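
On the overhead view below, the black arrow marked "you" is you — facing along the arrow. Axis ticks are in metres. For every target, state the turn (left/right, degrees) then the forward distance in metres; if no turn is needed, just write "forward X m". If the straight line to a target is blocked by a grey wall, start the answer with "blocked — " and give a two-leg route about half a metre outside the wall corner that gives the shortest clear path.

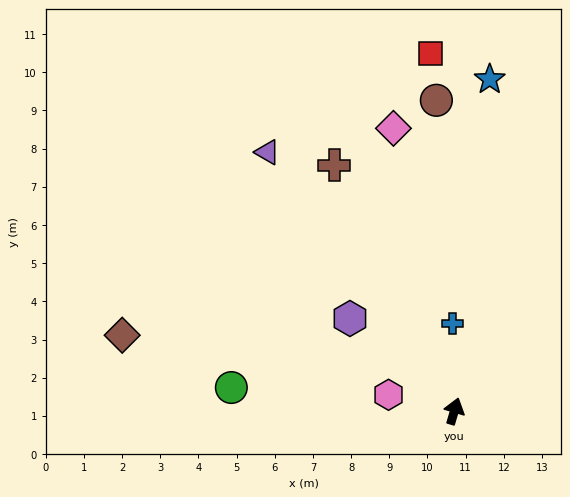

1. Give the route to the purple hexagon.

turn left 65°, forward 3.7 m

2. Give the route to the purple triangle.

turn left 52°, forward 8.4 m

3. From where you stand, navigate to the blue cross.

turn left 18°, forward 2.3 m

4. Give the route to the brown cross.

turn left 43°, forward 7.2 m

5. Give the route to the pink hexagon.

turn left 93°, forward 1.8 m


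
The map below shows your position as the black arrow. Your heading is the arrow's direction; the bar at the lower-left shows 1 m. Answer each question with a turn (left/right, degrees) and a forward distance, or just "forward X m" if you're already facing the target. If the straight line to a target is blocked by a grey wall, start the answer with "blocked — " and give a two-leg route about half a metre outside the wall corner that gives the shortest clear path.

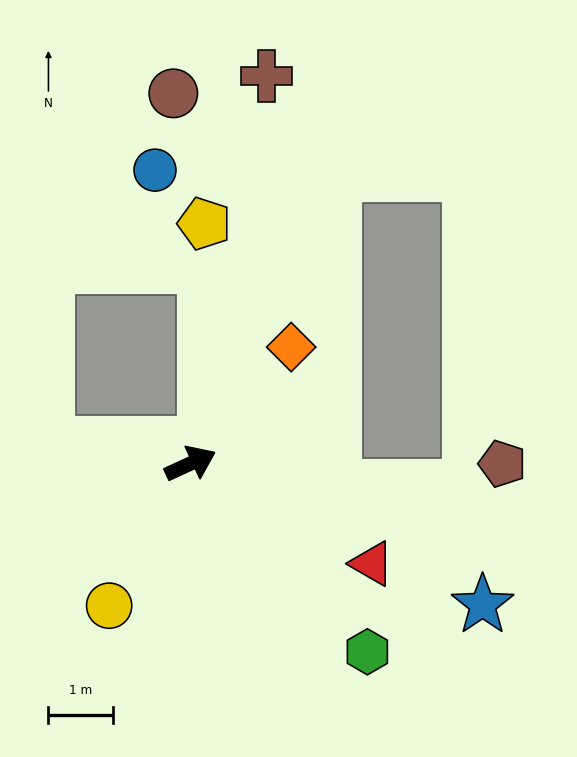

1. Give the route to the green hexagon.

turn right 71°, forward 4.0 m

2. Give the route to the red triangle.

turn right 54°, forward 3.2 m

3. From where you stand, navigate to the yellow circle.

turn right 144°, forward 2.5 m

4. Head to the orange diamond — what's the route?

turn left 24°, forward 2.4 m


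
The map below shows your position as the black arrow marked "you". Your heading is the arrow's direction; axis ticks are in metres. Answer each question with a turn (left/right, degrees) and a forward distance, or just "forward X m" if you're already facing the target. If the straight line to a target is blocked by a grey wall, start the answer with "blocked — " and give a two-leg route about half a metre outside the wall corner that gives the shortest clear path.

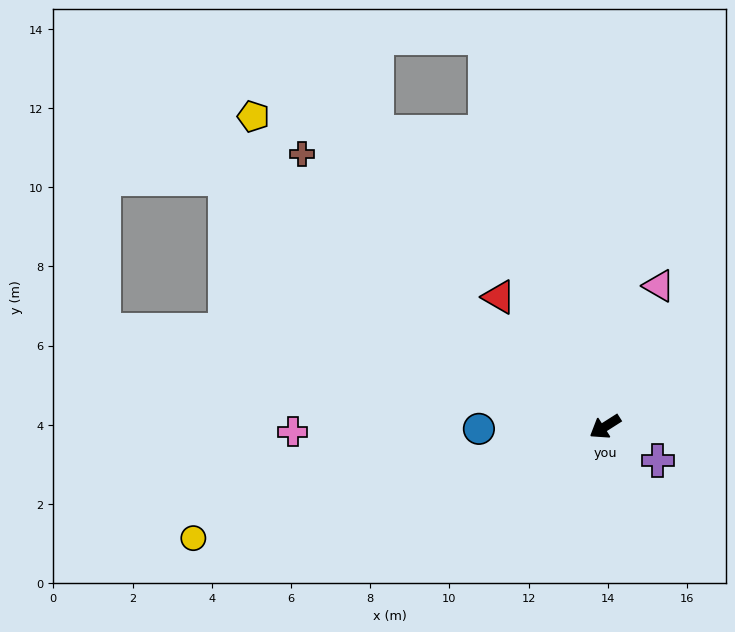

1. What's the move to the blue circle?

turn right 31°, forward 3.2 m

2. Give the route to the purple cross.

turn left 115°, forward 1.6 m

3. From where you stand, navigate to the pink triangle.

turn right 143°, forward 3.8 m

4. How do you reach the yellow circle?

turn right 17°, forward 10.8 m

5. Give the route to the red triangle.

turn right 83°, forward 4.2 m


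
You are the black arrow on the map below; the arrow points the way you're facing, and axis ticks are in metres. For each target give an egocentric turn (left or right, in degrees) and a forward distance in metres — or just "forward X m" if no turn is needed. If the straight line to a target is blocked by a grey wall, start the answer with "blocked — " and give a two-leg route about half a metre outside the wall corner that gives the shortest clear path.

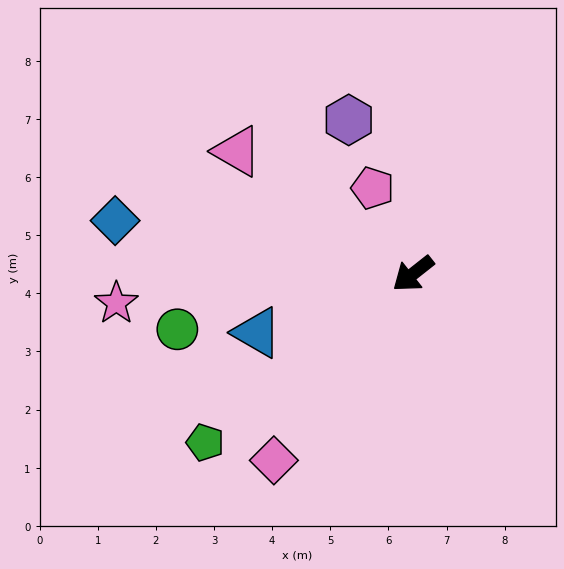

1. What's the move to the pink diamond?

turn left 15°, forward 4.0 m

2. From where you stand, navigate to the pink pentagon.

turn right 103°, forward 1.6 m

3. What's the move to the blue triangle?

turn right 18°, forward 2.9 m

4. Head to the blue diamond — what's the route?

turn right 48°, forward 5.2 m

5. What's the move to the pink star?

turn right 33°, forward 5.1 m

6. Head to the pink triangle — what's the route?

turn right 73°, forward 3.7 m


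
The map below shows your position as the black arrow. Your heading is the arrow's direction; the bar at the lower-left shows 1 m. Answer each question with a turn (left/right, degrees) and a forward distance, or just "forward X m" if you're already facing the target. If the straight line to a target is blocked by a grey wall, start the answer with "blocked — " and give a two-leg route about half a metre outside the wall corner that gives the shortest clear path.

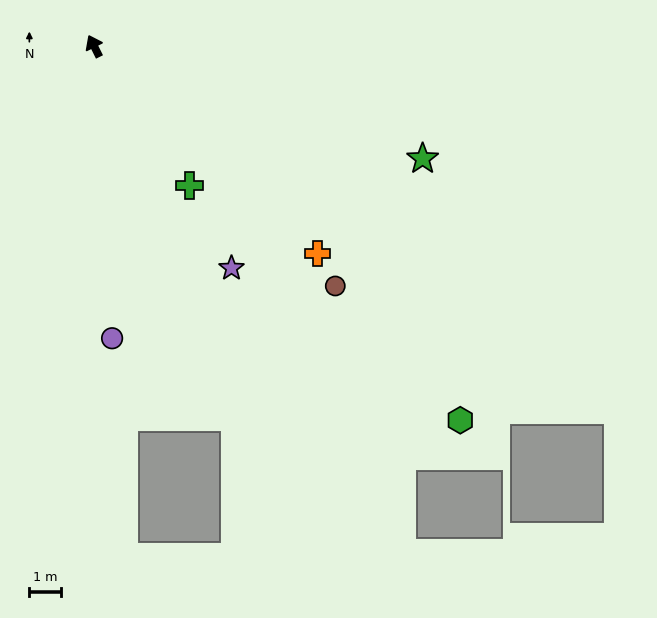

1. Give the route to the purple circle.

turn left 157°, forward 9.2 m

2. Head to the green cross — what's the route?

turn right 172°, forward 5.3 m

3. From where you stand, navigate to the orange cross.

turn right 159°, forward 9.5 m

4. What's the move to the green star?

turn right 135°, forward 10.9 m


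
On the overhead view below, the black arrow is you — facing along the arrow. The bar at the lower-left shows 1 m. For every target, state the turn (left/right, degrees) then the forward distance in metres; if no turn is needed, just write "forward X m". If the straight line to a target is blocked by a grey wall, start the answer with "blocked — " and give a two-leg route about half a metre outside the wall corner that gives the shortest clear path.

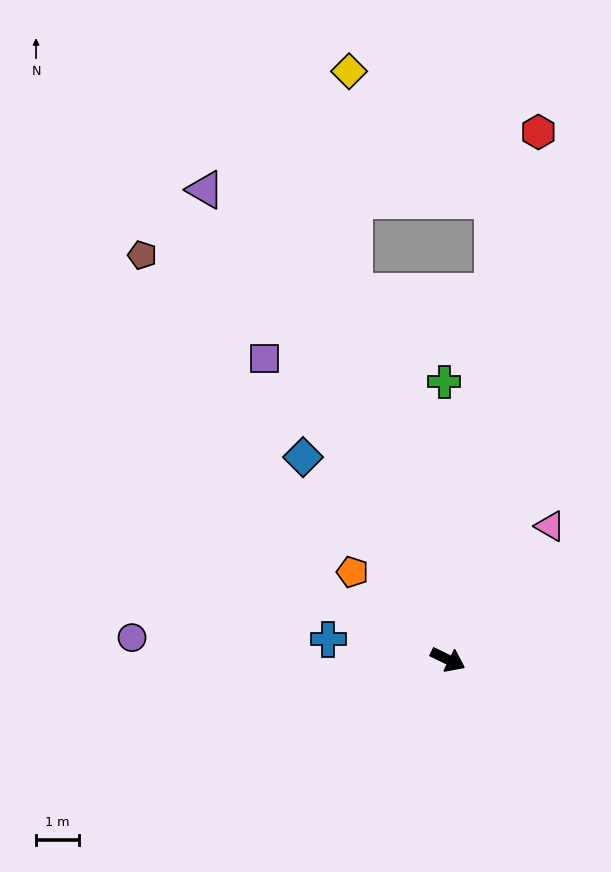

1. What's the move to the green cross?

turn left 117°, forward 6.5 m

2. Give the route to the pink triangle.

turn left 78°, forward 3.9 m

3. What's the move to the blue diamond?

turn left 152°, forward 5.8 m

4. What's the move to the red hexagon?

turn left 106°, forward 12.4 m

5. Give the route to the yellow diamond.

blocked — turn left 130°, forward 8.8 m, then turn right 13°, forward 5.1 m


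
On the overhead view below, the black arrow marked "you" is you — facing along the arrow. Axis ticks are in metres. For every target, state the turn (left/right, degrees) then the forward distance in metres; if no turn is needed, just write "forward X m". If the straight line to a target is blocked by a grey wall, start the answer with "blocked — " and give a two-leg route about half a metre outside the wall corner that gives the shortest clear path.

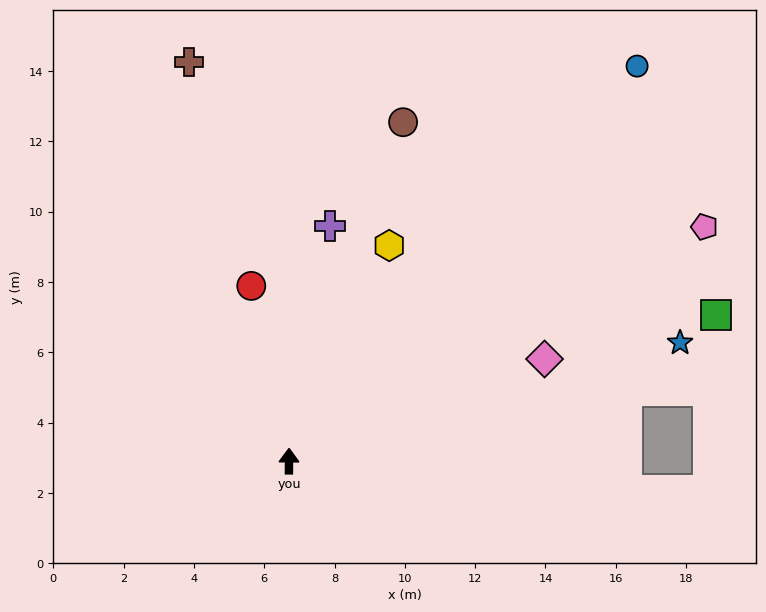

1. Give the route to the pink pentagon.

turn right 60°, forward 13.6 m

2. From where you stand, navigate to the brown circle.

turn right 18°, forward 10.2 m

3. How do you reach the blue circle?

turn right 41°, forward 15.0 m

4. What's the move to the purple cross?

turn right 9°, forward 6.8 m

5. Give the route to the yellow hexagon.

turn right 25°, forward 6.8 m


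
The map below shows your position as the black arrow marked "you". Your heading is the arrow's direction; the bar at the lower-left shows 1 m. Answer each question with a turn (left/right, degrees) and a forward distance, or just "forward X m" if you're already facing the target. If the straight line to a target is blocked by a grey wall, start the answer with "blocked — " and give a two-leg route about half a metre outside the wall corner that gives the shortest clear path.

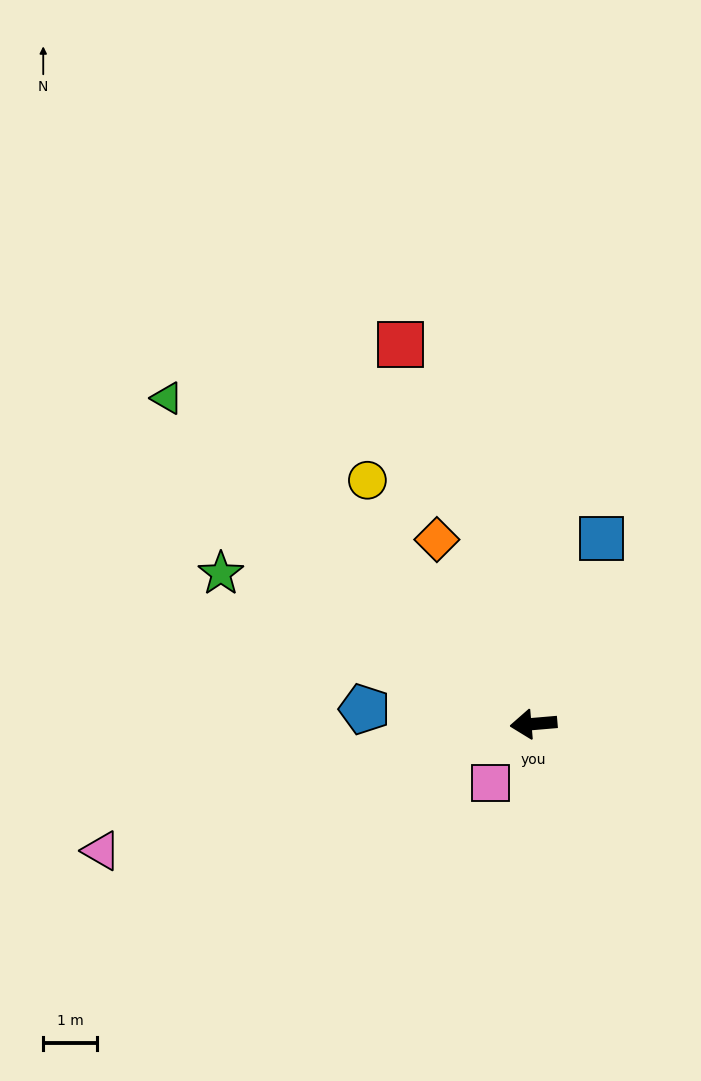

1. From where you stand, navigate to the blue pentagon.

turn right 10°, forward 3.2 m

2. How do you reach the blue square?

turn right 115°, forward 3.7 m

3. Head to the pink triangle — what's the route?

turn left 11°, forward 8.4 m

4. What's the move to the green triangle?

turn right 47°, forward 9.2 m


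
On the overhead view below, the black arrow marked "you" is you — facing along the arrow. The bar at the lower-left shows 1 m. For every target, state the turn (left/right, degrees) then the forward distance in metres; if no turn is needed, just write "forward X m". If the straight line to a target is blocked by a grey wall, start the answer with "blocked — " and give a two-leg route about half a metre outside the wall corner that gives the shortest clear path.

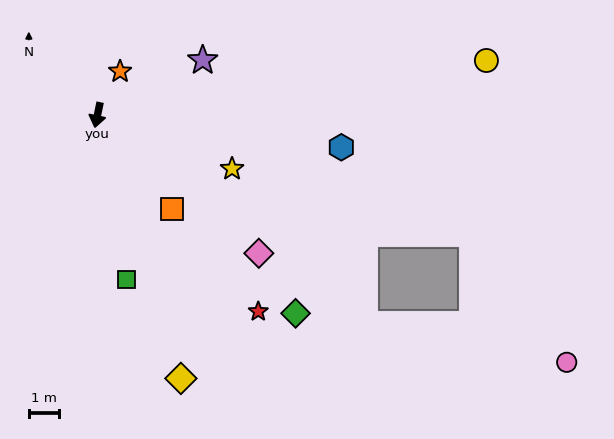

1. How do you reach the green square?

turn left 22°, forward 5.6 m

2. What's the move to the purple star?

turn left 129°, forward 3.9 m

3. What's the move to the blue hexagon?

turn left 94°, forward 8.2 m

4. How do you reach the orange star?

turn left 164°, forward 1.6 m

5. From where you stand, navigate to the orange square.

turn left 50°, forward 4.0 m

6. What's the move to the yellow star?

turn left 80°, forward 4.8 m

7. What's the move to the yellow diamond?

turn left 29°, forward 9.2 m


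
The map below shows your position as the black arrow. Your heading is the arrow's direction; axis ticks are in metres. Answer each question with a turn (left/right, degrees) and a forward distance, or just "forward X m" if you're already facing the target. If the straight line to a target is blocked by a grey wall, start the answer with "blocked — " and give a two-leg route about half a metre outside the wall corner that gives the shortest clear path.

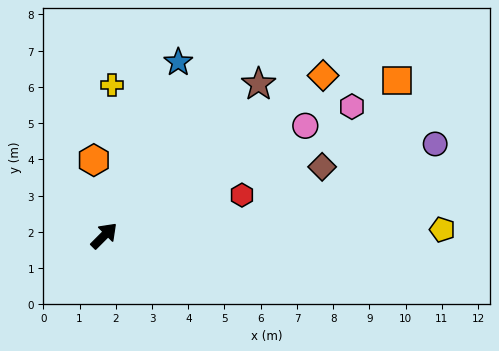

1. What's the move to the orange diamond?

turn right 9°, forward 7.5 m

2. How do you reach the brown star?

forward 6.0 m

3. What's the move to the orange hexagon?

turn left 53°, forward 2.1 m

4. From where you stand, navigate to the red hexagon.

turn right 29°, forward 4.0 m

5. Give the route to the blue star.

turn left 22°, forward 5.2 m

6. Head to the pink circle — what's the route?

turn right 16°, forward 6.3 m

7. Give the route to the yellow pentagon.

turn right 44°, forward 9.3 m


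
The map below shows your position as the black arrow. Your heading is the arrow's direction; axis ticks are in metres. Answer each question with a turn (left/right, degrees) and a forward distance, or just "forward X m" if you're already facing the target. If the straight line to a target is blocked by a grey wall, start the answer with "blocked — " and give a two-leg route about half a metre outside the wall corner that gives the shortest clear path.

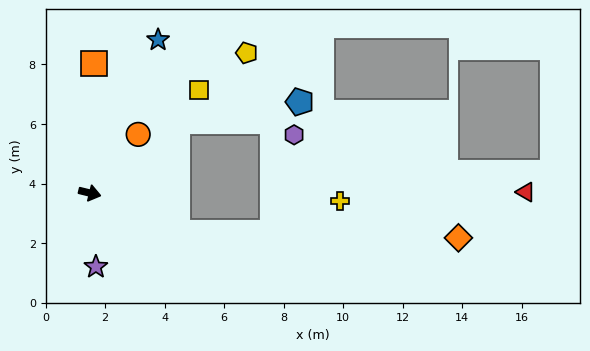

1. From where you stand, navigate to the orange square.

turn left 102°, forward 4.4 m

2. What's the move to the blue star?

turn left 80°, forward 5.6 m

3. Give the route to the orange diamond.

blocked — turn right 10°, forward 3.2 m, then turn left 23°, forward 9.4 m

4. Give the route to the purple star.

turn right 71°, forward 2.5 m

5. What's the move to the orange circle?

turn left 64°, forward 2.6 m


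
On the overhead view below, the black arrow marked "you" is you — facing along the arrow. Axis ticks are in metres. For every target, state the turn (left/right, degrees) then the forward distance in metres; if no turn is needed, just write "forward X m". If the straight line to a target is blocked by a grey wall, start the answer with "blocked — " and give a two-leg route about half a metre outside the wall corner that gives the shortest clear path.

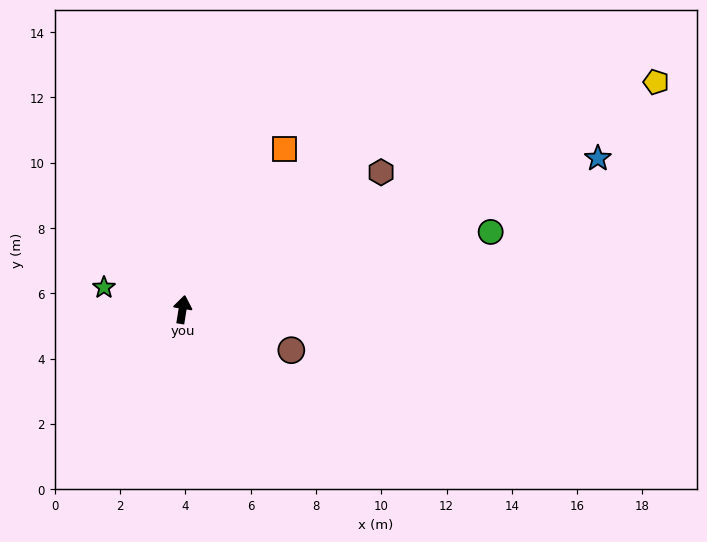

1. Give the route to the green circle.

turn right 67°, forward 9.7 m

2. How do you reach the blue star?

turn right 61°, forward 13.5 m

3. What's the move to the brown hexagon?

turn right 46°, forward 7.4 m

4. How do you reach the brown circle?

turn right 101°, forward 3.6 m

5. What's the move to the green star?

turn left 83°, forward 2.5 m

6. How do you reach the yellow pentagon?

turn right 55°, forward 16.1 m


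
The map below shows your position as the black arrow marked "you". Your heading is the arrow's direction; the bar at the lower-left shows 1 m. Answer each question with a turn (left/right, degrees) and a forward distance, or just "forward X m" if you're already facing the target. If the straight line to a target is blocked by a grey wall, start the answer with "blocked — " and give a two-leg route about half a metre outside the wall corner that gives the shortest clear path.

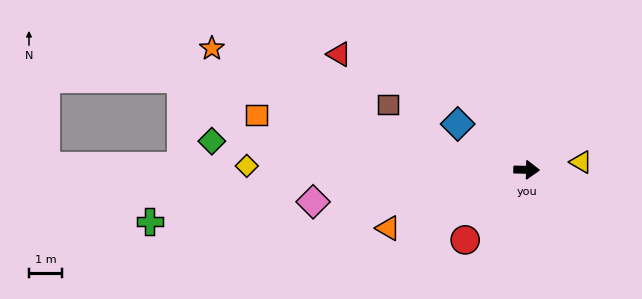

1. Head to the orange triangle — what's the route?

turn right 156°, forward 4.5 m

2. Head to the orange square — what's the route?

turn left 170°, forward 8.3 m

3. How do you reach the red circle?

turn right 130°, forward 2.8 m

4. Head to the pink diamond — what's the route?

turn right 170°, forward 6.5 m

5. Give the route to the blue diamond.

turn left 148°, forward 2.5 m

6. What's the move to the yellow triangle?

turn left 9°, forward 1.7 m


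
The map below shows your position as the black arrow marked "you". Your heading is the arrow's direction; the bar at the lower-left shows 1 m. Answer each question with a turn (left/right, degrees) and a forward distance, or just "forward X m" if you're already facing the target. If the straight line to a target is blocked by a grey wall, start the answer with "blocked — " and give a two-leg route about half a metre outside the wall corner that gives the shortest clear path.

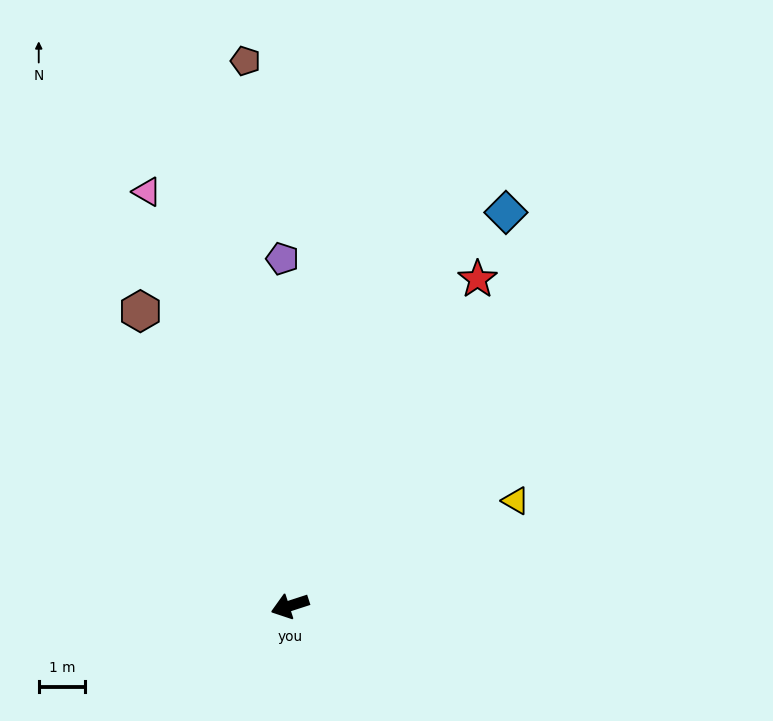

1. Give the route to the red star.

turn right 138°, forward 8.2 m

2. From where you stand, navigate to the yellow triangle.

turn right 173°, forward 5.4 m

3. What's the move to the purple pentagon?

turn right 107°, forward 7.5 m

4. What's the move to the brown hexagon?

turn right 81°, forward 7.2 m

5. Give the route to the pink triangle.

turn right 89°, forward 9.5 m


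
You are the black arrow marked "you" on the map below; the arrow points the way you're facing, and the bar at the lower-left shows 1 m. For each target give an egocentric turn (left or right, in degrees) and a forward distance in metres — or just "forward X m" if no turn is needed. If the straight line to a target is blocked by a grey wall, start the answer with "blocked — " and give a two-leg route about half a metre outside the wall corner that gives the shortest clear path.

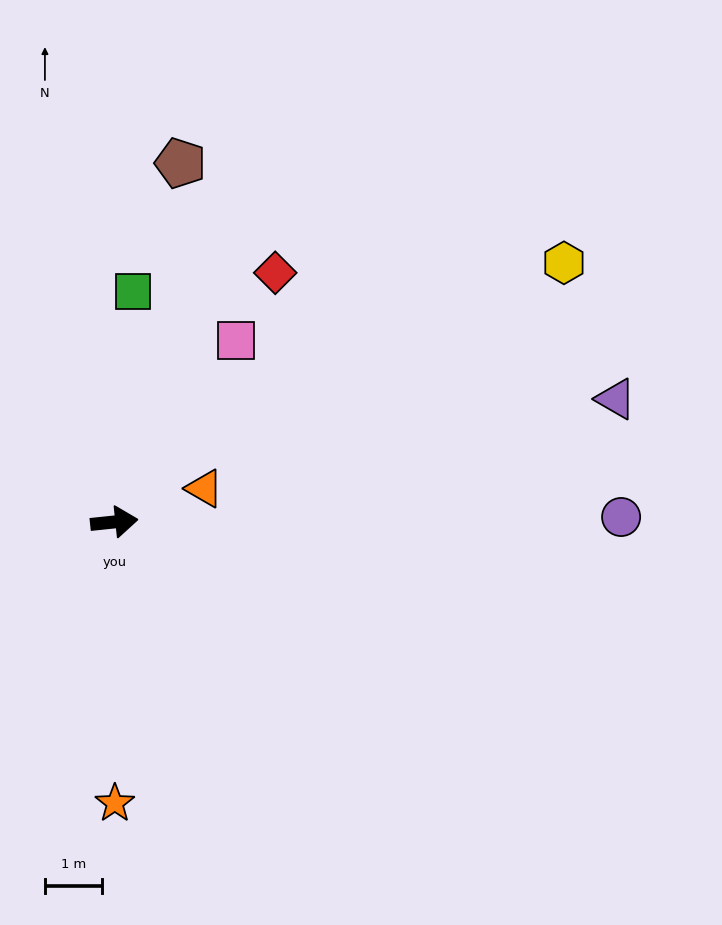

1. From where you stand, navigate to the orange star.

turn right 96°, forward 4.9 m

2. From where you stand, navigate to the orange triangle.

turn left 14°, forward 1.7 m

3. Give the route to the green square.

turn left 79°, forward 4.0 m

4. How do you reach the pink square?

turn left 50°, forward 3.8 m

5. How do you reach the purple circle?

turn right 5°, forward 8.8 m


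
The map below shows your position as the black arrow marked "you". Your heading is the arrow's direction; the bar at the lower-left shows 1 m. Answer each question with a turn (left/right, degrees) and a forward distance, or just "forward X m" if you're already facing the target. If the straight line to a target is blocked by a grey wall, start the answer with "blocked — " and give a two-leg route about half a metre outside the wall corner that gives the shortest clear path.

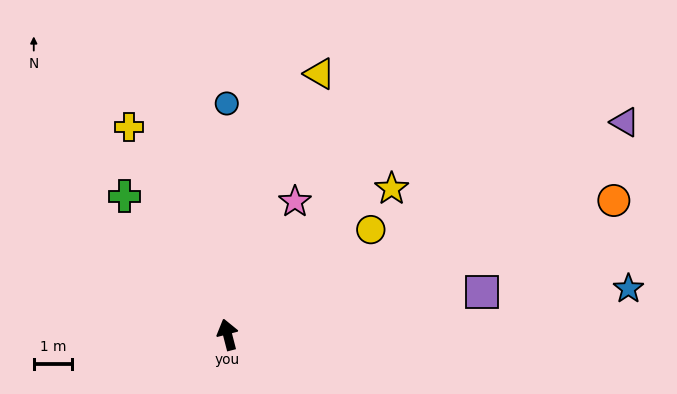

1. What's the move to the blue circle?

turn right 14°, forward 6.1 m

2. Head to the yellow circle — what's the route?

turn right 68°, forward 4.7 m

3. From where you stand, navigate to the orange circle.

turn right 85°, forward 10.7 m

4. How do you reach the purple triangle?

turn right 76°, forward 11.8 m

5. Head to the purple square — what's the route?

turn right 95°, forward 6.8 m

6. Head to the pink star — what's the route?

turn right 41°, forward 3.9 m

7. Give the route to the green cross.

turn left 22°, forward 4.5 m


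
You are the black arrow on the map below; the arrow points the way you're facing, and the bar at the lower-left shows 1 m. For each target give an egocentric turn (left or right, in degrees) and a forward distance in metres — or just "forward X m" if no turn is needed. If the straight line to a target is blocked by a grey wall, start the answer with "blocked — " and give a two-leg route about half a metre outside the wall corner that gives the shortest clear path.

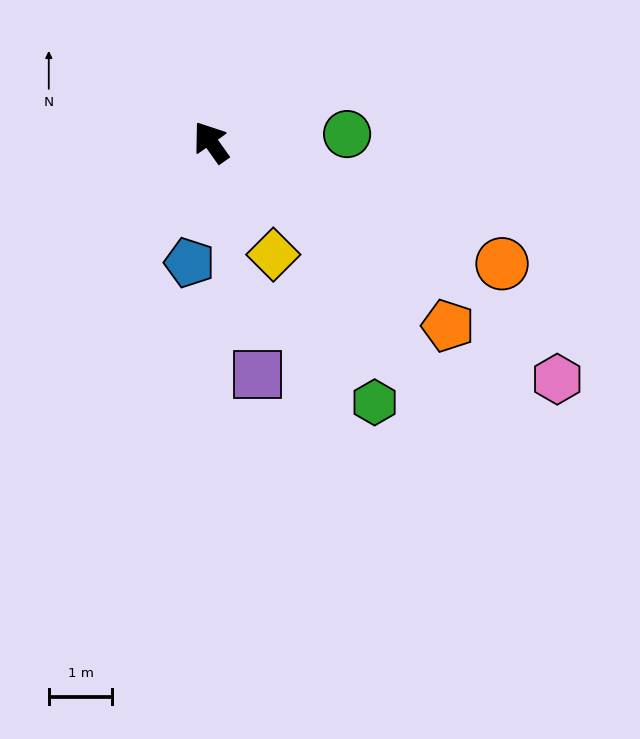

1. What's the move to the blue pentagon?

turn left 135°, forward 1.9 m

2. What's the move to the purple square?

turn left 156°, forward 3.7 m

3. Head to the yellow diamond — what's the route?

turn left 174°, forward 2.0 m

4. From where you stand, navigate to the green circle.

turn right 122°, forward 2.2 m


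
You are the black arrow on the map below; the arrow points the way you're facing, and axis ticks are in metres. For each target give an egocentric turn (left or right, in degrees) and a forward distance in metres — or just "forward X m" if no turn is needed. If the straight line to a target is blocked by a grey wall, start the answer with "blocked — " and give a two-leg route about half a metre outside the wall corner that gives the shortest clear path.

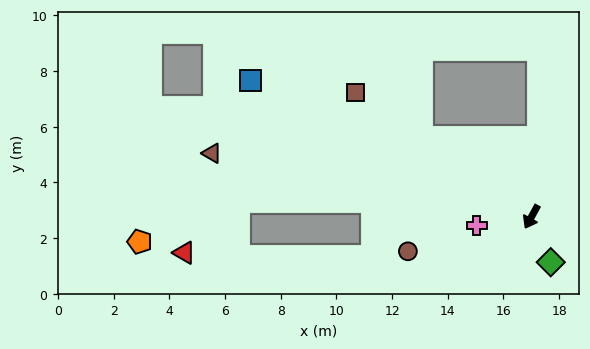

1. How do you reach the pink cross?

turn right 52°, forward 2.0 m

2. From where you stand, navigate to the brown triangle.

turn right 73°, forward 11.7 m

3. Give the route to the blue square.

turn right 87°, forward 11.2 m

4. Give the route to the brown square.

turn right 96°, forward 7.7 m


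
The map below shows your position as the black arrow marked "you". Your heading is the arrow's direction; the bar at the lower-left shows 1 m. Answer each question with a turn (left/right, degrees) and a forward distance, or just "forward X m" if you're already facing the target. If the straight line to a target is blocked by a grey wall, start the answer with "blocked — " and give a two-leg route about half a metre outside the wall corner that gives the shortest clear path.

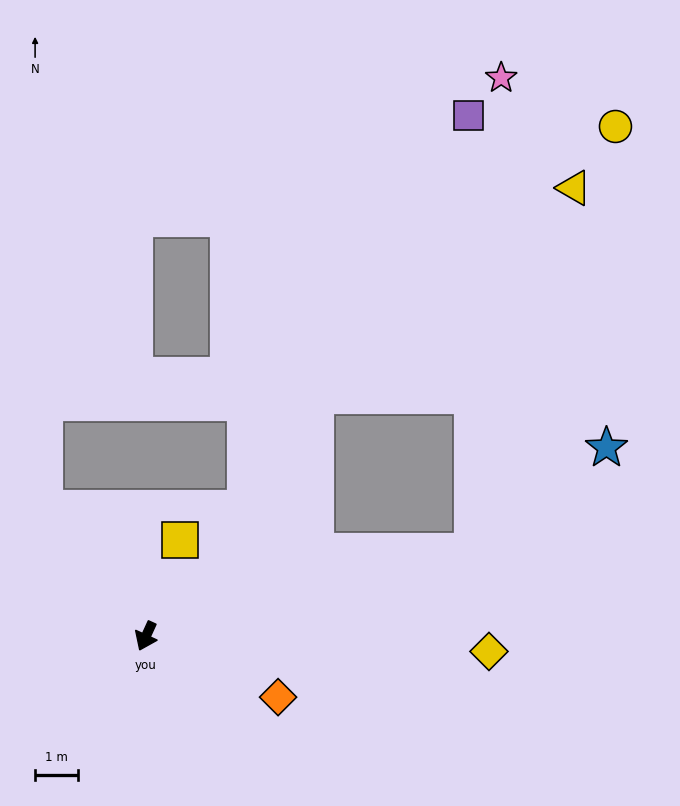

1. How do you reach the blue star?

blocked — turn left 129°, forward 7.9 m, then turn left 23°, forward 4.0 m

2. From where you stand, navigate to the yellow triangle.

blocked — turn left 129°, forward 7.9 m, then turn left 60°, forward 8.8 m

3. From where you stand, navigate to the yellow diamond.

turn left 112°, forward 8.0 m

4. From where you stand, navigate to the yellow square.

turn right 175°, forward 2.4 m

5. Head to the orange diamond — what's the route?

turn left 90°, forward 3.4 m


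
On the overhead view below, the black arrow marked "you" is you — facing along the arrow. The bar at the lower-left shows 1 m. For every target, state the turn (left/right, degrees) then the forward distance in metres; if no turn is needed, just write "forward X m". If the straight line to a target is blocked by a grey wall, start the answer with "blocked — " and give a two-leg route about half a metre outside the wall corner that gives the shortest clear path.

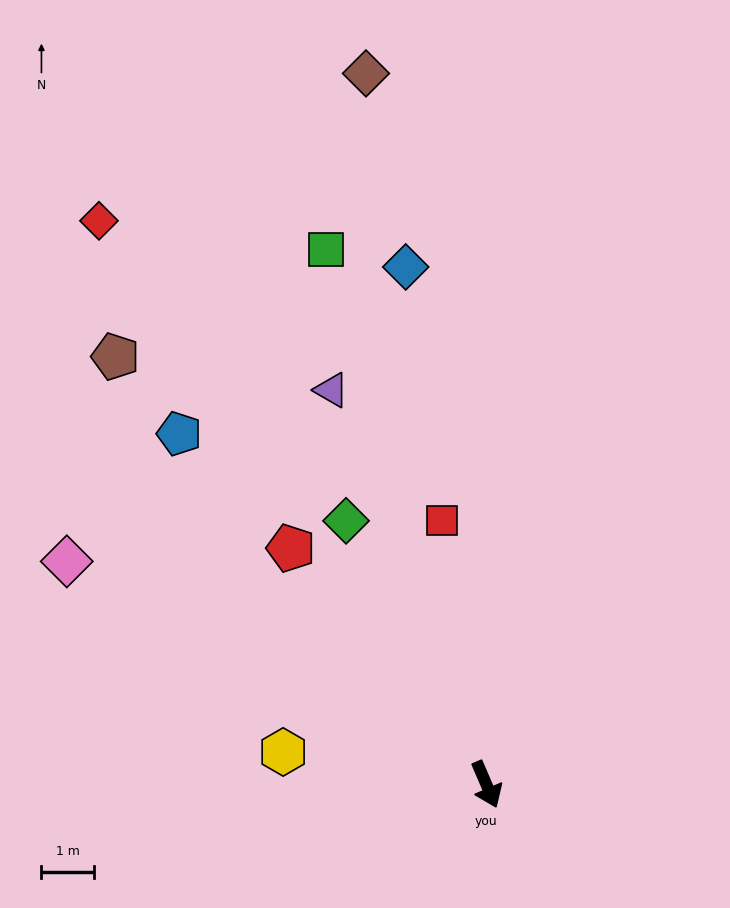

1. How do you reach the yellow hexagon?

turn right 122°, forward 3.9 m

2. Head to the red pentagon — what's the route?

turn right 164°, forward 5.8 m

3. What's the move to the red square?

turn left 166°, forward 5.1 m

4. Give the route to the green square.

turn left 173°, forward 10.6 m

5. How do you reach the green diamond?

turn right 175°, forward 5.7 m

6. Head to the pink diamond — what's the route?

turn right 141°, forward 9.0 m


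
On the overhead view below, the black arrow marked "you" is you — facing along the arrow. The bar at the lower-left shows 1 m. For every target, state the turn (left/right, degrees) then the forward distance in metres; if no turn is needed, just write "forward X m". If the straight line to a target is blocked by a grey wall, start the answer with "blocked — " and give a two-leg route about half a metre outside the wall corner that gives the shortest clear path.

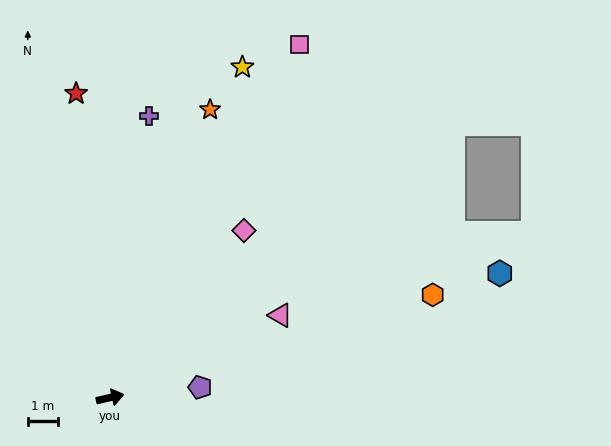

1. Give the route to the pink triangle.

turn left 13°, forward 6.2 m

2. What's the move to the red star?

turn left 84°, forward 10.1 m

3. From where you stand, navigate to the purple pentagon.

turn right 6°, forward 3.0 m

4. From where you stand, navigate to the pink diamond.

turn left 38°, forward 7.1 m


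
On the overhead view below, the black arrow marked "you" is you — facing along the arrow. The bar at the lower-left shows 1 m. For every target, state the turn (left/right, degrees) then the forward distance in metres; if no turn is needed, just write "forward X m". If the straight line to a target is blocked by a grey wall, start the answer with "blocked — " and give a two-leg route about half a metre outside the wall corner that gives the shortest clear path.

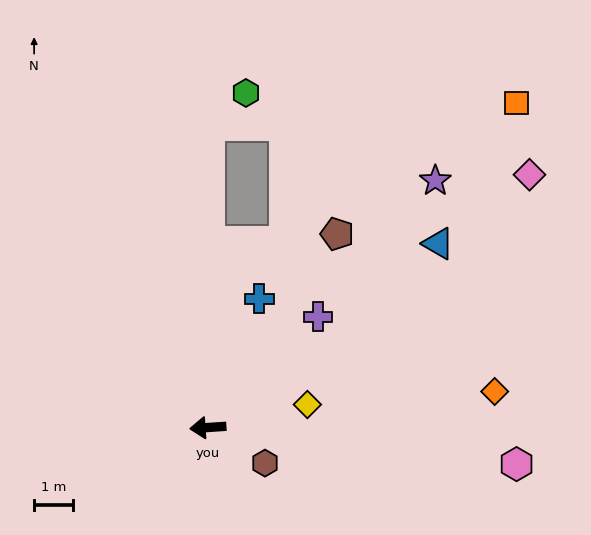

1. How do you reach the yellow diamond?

turn right 171°, forward 2.6 m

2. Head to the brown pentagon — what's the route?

turn right 128°, forward 5.9 m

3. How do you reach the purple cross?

turn right 139°, forward 4.0 m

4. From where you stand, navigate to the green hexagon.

blocked — turn right 94°, forward 7.7 m, then turn right 50°, forward 1.2 m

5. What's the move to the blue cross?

turn right 116°, forward 3.5 m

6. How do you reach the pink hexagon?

turn left 169°, forward 7.9 m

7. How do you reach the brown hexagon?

turn left 144°, forward 1.7 m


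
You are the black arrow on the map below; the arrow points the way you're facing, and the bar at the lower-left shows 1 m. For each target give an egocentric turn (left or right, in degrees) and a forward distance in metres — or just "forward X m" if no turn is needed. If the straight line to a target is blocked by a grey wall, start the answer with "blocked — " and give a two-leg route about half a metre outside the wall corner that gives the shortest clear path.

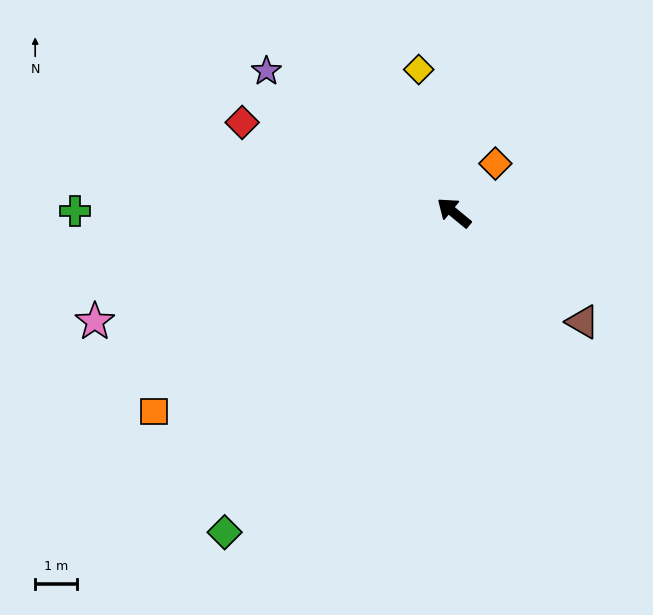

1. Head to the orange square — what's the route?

turn left 73°, forward 8.6 m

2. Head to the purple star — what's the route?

turn left 2°, forward 5.6 m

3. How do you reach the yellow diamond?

turn right 37°, forward 3.5 m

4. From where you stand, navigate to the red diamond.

turn left 16°, forward 5.5 m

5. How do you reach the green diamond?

turn left 94°, forward 9.4 m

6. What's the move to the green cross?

turn left 39°, forward 9.1 m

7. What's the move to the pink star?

turn left 56°, forward 9.0 m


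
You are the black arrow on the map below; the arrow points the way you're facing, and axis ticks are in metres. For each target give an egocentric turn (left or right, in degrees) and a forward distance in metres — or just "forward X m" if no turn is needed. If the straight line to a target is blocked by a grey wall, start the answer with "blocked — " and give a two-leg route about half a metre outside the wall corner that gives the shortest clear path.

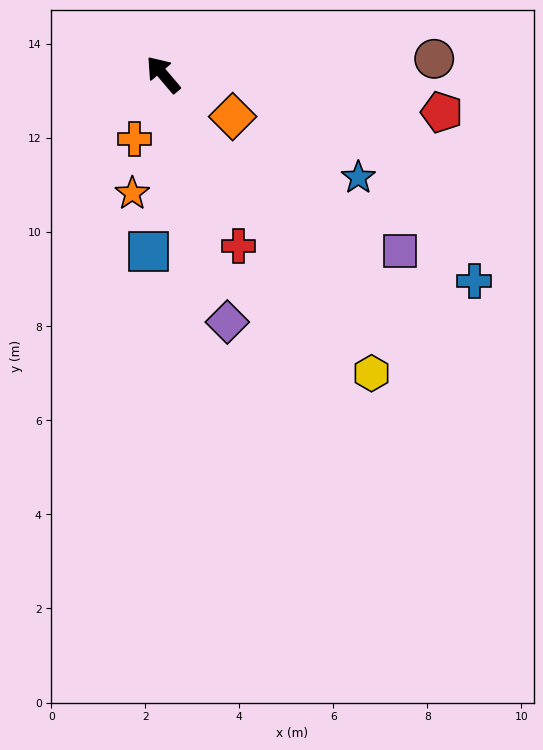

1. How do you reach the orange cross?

turn left 116°, forward 1.5 m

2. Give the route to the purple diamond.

turn left 154°, forward 5.4 m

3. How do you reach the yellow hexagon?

turn left 175°, forward 7.7 m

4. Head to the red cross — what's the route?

turn left 163°, forward 4.0 m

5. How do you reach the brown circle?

turn right 127°, forward 5.8 m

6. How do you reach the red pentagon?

turn right 138°, forward 6.0 m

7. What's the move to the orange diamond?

turn right 162°, forward 1.7 m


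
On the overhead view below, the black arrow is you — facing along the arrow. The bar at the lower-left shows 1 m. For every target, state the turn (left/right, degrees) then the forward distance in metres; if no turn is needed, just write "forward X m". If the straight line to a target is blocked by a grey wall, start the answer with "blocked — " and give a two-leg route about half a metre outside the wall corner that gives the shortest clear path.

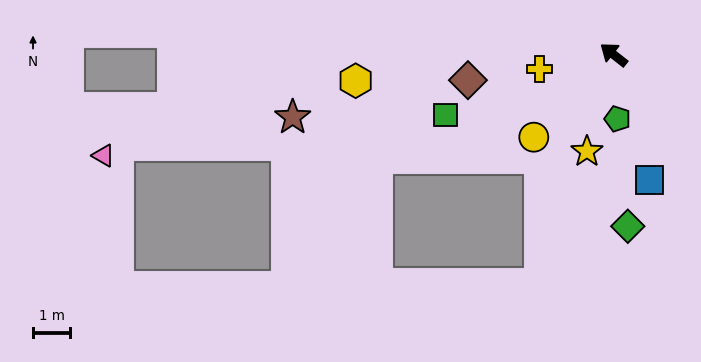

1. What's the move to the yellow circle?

turn left 84°, forward 3.1 m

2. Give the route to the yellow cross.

turn left 49°, forward 2.0 m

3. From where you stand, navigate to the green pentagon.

turn left 132°, forward 1.7 m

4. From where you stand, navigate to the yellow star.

turn left 113°, forward 2.7 m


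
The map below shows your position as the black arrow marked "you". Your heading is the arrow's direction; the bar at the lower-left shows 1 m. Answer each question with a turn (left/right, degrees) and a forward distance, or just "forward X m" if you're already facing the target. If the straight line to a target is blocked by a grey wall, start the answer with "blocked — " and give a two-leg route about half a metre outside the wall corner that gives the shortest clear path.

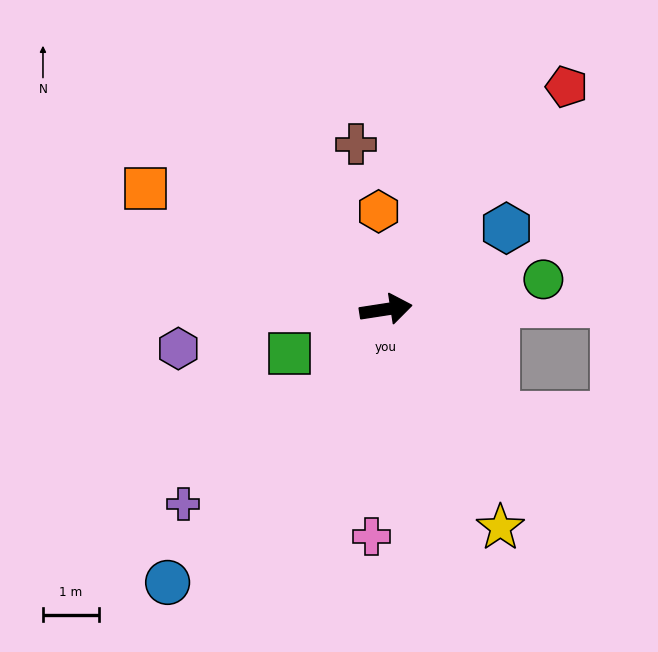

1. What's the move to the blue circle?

turn right 137°, forward 6.3 m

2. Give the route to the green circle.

forward 2.9 m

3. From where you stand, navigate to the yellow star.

turn right 71°, forward 4.4 m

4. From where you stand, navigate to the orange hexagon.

turn left 85°, forward 1.8 m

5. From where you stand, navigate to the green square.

turn right 164°, forward 1.9 m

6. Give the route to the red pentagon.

turn left 42°, forward 5.2 m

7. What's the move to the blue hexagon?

turn left 25°, forward 2.6 m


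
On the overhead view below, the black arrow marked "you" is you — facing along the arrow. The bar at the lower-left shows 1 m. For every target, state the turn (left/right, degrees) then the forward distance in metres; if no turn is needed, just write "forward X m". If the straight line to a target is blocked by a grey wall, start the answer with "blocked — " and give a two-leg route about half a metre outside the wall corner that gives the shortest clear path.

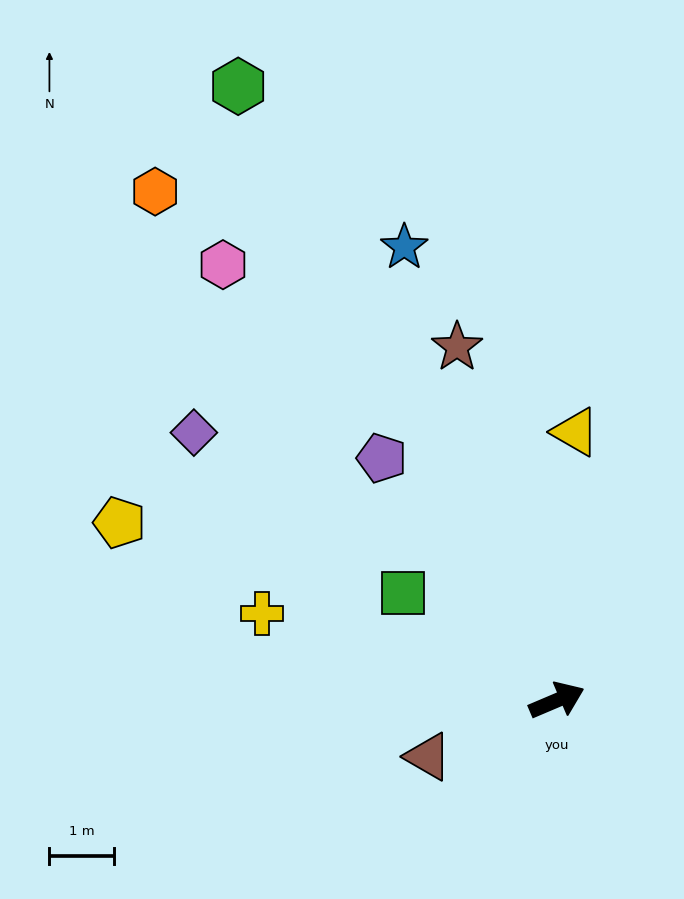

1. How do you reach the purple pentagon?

turn left 103°, forward 4.6 m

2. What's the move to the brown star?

turn left 83°, forward 5.7 m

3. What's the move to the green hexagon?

turn left 94°, forward 10.7 m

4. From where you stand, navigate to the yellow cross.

turn left 141°, forward 4.7 m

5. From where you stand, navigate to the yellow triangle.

turn left 63°, forward 4.2 m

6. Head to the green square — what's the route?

turn left 122°, forward 2.9 m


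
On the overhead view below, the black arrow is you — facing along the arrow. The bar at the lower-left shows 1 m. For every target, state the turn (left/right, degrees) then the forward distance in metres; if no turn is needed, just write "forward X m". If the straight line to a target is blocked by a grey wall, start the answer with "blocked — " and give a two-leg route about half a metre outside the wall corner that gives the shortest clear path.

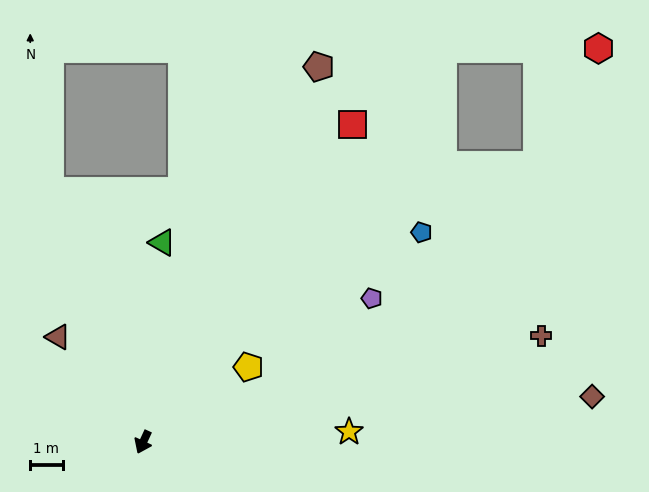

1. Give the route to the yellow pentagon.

turn left 150°, forward 4.0 m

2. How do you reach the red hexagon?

blocked — turn left 168°, forward 15.3 m, then turn right 53°, forward 4.8 m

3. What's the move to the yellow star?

turn left 118°, forward 6.4 m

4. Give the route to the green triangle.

turn right 161°, forward 6.2 m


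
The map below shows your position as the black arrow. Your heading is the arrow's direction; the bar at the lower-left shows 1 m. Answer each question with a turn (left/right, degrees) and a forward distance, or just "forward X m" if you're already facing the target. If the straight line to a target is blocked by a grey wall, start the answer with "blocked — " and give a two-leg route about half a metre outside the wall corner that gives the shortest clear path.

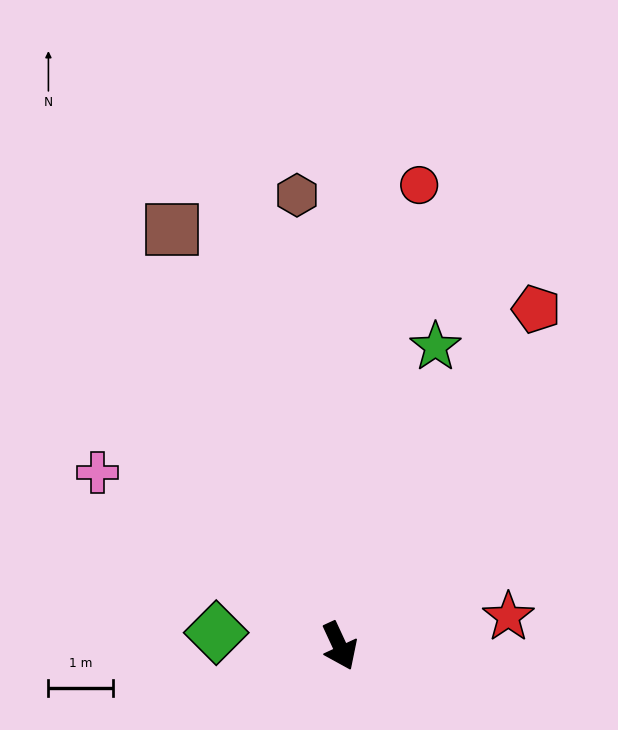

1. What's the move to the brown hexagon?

turn left 161°, forward 7.0 m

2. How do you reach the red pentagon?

turn left 125°, forward 6.0 m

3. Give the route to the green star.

turn left 137°, forward 4.9 m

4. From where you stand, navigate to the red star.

turn left 75°, forward 2.7 m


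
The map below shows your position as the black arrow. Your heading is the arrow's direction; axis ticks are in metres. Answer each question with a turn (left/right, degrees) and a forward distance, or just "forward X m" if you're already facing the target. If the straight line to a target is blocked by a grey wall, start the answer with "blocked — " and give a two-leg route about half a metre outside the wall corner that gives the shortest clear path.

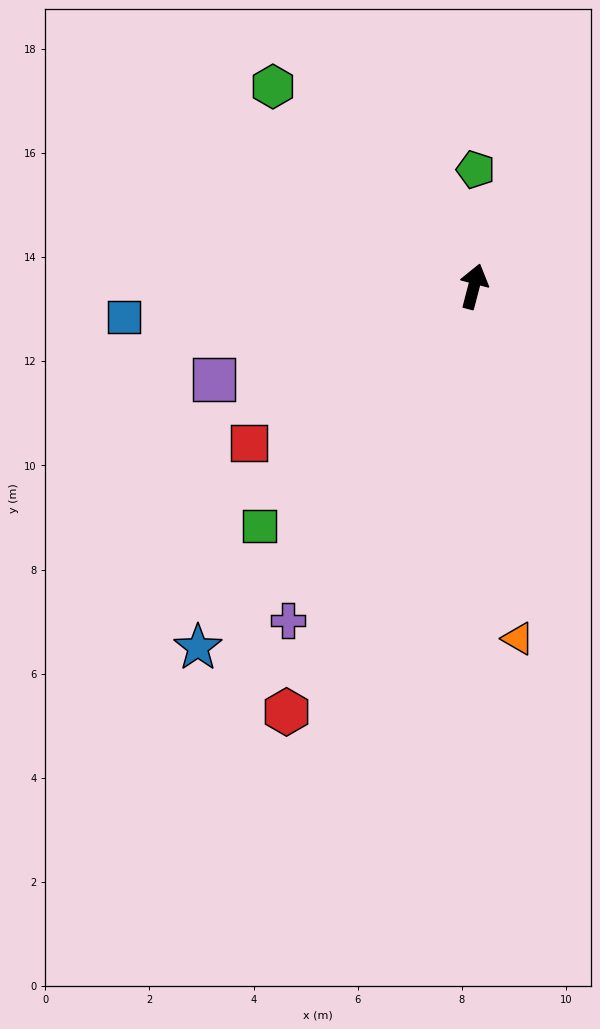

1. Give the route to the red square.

turn left 140°, forward 5.3 m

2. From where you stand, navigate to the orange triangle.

turn right 158°, forward 6.8 m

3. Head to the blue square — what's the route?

turn left 110°, forward 6.7 m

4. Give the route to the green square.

turn left 153°, forward 6.2 m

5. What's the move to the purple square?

turn left 124°, forward 5.3 m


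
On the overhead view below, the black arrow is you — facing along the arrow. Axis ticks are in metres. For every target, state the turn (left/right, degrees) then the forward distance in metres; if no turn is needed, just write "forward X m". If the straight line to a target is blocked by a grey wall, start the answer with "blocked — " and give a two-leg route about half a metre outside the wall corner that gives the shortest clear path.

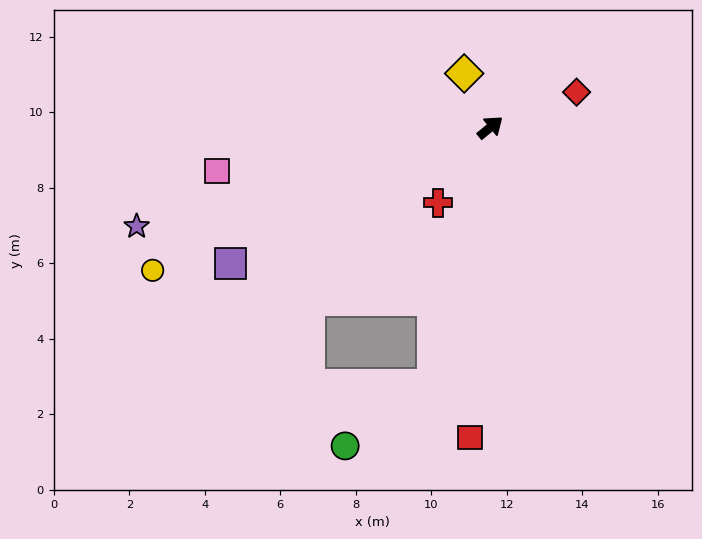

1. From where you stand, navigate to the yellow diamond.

turn left 76°, forward 1.6 m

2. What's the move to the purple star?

turn left 156°, forward 9.7 m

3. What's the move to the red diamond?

turn right 17°, forward 2.5 m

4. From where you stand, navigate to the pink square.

turn left 149°, forward 7.3 m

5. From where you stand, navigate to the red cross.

turn right 164°, forward 2.4 m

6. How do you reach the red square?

turn right 133°, forward 8.2 m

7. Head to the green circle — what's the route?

blocked — turn right 142°, forward 7.0 m, then turn right 43°, forward 2.8 m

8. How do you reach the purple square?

turn left 168°, forward 7.8 m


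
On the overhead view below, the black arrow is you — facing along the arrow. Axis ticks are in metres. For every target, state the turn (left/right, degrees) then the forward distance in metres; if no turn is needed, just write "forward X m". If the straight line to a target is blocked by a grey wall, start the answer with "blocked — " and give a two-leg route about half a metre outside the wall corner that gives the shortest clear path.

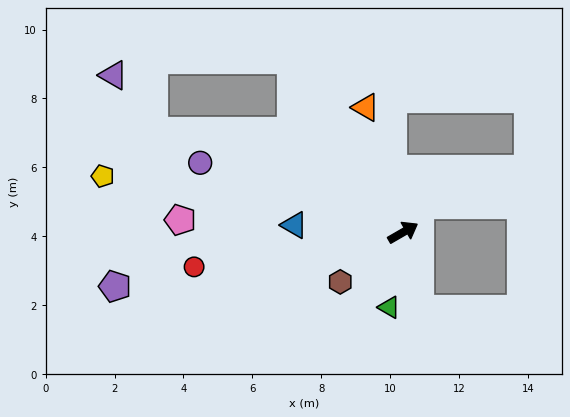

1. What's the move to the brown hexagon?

turn right 172°, forward 2.3 m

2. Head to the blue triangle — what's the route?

turn left 146°, forward 3.2 m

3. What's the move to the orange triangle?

turn left 77°, forward 3.8 m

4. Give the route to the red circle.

turn left 159°, forward 6.1 m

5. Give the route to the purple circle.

turn left 131°, forward 6.2 m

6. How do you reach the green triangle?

turn right 131°, forward 2.2 m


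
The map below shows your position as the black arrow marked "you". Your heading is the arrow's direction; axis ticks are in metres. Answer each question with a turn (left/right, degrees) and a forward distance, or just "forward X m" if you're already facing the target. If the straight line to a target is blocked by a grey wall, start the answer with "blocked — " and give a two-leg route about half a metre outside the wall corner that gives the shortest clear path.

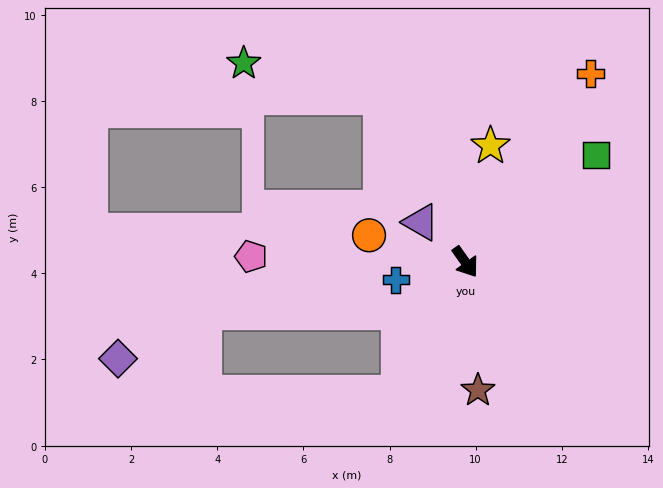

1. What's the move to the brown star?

turn right 30°, forward 3.0 m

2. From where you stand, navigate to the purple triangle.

turn right 167°, forward 1.4 m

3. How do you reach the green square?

turn left 94°, forward 3.9 m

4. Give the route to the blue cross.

turn right 111°, forward 1.7 m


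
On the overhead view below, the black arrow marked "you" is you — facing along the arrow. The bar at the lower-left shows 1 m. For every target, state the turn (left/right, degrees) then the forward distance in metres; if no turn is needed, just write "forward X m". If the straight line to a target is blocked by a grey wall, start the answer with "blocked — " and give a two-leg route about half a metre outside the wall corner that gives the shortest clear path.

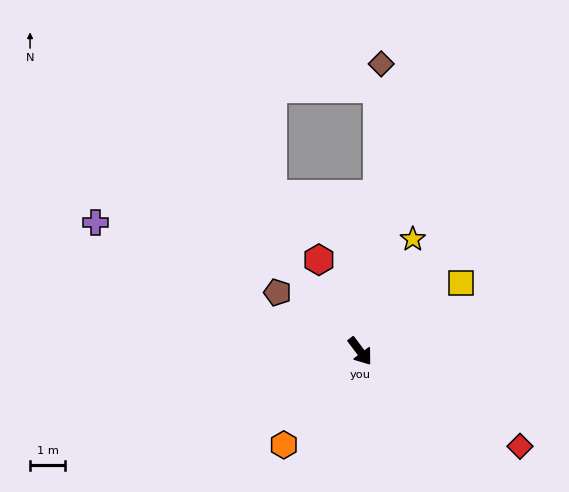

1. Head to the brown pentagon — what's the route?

turn right 162°, forward 2.9 m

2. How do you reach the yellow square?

turn left 87°, forward 3.5 m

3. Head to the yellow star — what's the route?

turn left 118°, forward 3.5 m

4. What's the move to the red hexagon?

turn left 167°, forward 2.9 m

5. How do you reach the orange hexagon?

turn right 76°, forward 3.5 m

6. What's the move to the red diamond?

turn left 22°, forward 5.3 m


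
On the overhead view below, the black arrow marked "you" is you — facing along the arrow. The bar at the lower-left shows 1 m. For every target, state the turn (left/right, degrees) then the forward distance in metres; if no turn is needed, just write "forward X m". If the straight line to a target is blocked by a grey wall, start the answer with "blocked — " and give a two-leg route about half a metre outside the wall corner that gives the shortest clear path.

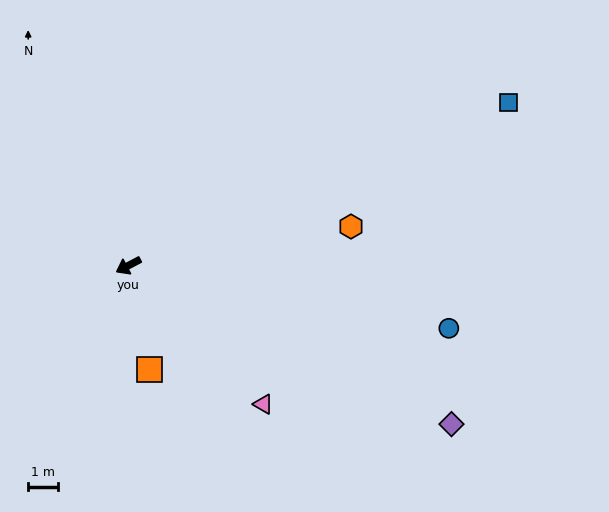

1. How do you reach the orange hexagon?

turn left 162°, forward 7.5 m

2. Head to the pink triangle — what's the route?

turn left 106°, forward 6.4 m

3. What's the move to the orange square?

turn left 74°, forward 3.5 m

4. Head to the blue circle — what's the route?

turn left 141°, forward 10.8 m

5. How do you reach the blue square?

turn left 175°, forward 13.6 m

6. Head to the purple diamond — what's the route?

turn left 126°, forward 11.9 m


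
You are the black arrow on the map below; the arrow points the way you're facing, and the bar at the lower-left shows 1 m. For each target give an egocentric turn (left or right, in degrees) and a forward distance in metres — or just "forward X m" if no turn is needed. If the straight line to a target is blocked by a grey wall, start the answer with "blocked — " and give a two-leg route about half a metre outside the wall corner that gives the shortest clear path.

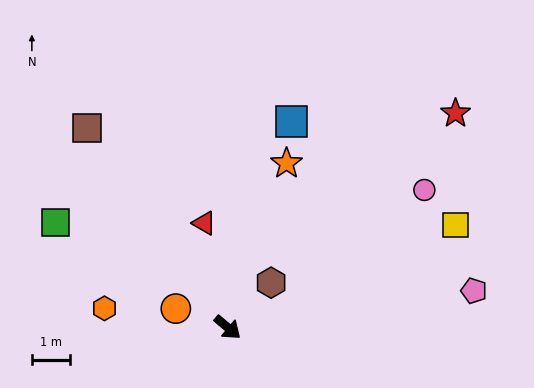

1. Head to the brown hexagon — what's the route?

turn left 86°, forward 1.7 m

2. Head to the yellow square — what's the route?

turn left 64°, forward 6.6 m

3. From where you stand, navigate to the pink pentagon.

turn left 48°, forward 6.6 m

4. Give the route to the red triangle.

turn left 143°, forward 2.8 m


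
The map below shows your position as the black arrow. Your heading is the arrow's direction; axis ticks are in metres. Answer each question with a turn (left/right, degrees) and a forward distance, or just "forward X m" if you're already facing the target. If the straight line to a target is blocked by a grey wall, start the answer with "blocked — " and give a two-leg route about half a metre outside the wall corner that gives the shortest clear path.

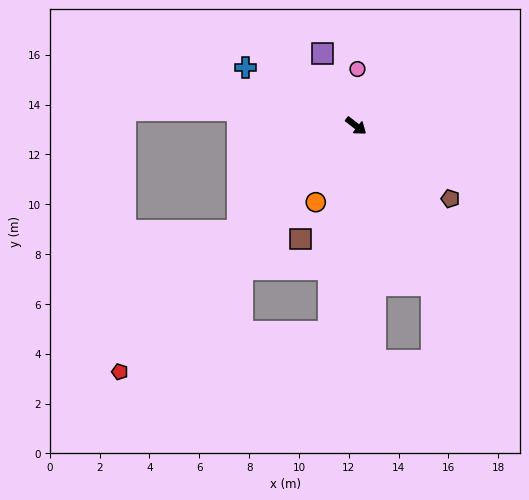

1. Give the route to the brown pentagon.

forward 4.8 m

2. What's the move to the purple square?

turn left 152°, forward 3.2 m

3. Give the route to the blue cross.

turn right 170°, forward 5.0 m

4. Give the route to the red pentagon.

turn right 96°, forward 13.7 m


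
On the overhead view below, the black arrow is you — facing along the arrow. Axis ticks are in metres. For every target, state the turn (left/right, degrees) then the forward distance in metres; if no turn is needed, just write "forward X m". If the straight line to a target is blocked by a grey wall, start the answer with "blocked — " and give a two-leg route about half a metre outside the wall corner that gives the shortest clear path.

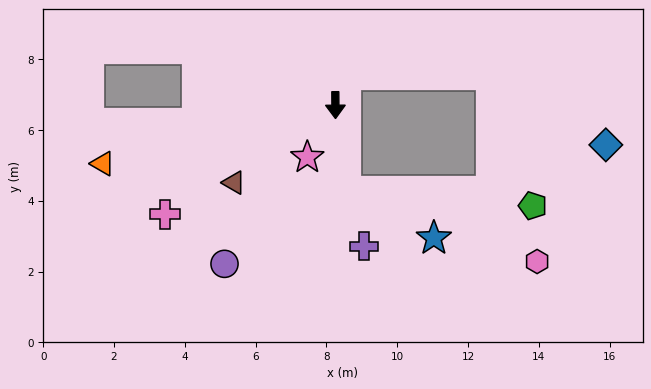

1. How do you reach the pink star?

turn right 29°, forward 1.7 m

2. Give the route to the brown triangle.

turn right 53°, forward 3.6 m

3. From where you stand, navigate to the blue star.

blocked — turn left 7°, forward 2.4 m, then turn left 54°, forward 2.8 m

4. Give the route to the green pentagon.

blocked — turn left 7°, forward 2.4 m, then turn left 78°, forward 5.3 m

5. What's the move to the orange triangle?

turn right 76°, forward 6.8 m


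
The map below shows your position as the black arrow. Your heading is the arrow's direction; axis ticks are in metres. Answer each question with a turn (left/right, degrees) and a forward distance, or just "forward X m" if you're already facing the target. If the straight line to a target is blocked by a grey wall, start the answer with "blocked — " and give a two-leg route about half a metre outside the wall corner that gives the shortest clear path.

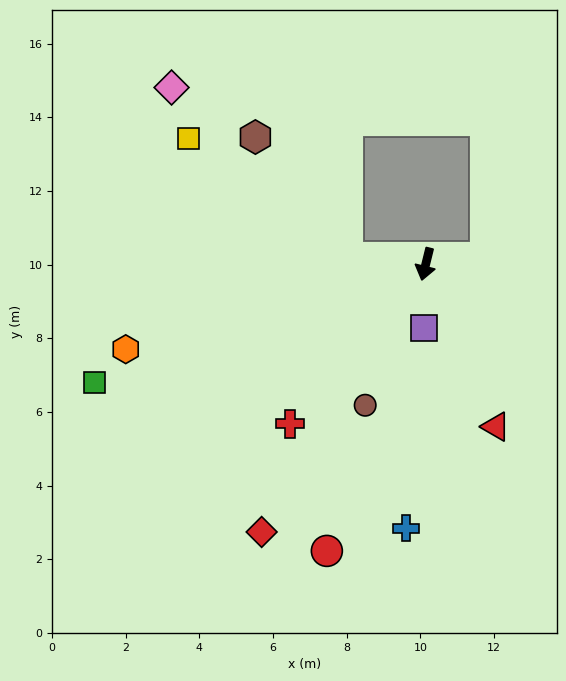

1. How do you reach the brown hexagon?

blocked — turn right 81°, forward 2.1 m, then turn right 48°, forward 4.1 m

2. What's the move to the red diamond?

turn right 18°, forward 8.5 m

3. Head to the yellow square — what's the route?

blocked — turn right 81°, forward 2.1 m, then turn right 32°, forward 5.4 m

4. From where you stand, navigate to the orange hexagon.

turn right 60°, forward 8.5 m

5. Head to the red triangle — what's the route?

turn left 37°, forward 4.8 m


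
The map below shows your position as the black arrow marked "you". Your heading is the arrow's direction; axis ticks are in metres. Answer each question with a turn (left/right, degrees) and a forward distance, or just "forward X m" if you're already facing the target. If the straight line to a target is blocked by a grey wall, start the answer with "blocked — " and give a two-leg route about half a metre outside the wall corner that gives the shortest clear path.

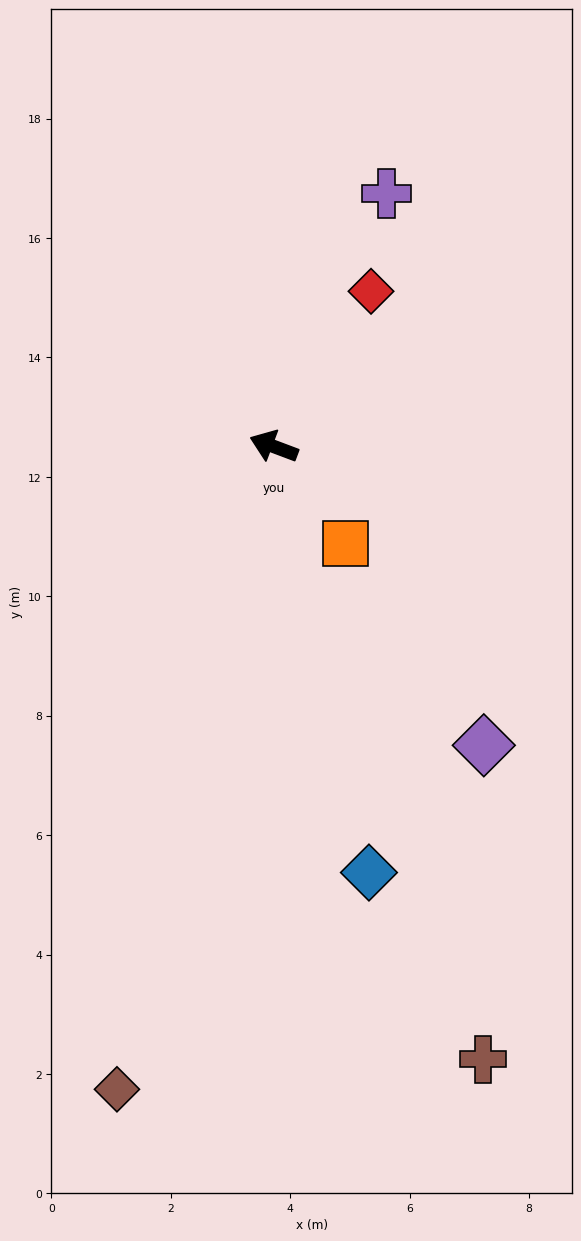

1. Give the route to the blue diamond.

turn left 123°, forward 7.3 m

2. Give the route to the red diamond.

turn right 101°, forward 3.1 m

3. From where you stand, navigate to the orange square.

turn left 147°, forward 2.0 m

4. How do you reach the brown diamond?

turn left 97°, forward 11.1 m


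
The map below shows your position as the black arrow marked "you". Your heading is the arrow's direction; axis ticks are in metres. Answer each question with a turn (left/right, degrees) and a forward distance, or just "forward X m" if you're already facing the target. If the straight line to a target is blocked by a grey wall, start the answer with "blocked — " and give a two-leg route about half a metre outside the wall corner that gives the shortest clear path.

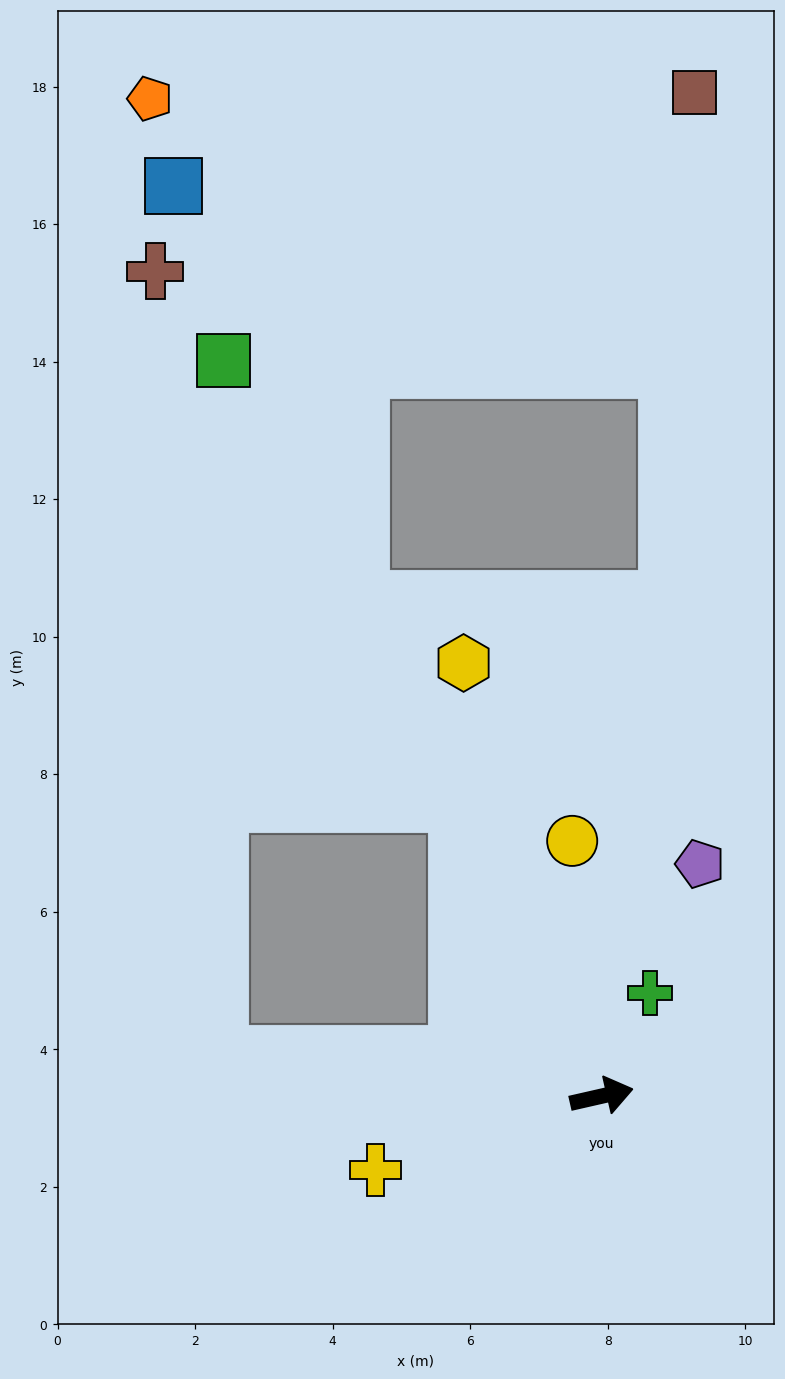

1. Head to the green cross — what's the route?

turn left 52°, forward 1.7 m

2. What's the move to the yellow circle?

turn left 84°, forward 3.7 m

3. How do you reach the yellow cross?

turn right 175°, forward 3.5 m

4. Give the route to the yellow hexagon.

turn left 95°, forward 6.6 m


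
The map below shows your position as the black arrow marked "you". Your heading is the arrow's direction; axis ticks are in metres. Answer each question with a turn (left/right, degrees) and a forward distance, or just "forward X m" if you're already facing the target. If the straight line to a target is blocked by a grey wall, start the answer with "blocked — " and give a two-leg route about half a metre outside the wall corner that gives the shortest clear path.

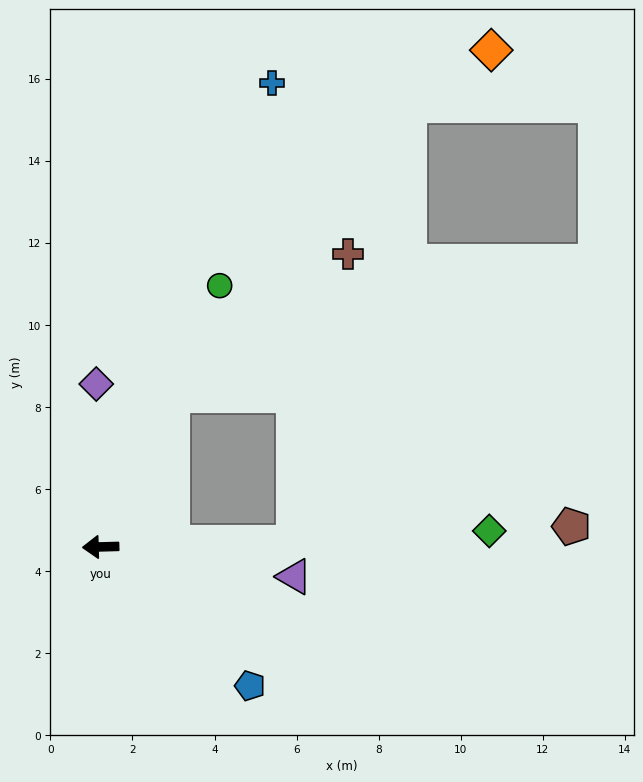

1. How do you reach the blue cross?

turn right 112°, forward 12.1 m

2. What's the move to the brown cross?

blocked — turn right 117°, forward 4.1 m, then turn right 26°, forward 5.5 m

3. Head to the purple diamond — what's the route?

turn right 90°, forward 4.0 m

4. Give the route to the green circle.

turn right 116°, forward 7.0 m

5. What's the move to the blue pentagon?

turn left 135°, forward 5.0 m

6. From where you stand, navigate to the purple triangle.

turn left 170°, forward 4.8 m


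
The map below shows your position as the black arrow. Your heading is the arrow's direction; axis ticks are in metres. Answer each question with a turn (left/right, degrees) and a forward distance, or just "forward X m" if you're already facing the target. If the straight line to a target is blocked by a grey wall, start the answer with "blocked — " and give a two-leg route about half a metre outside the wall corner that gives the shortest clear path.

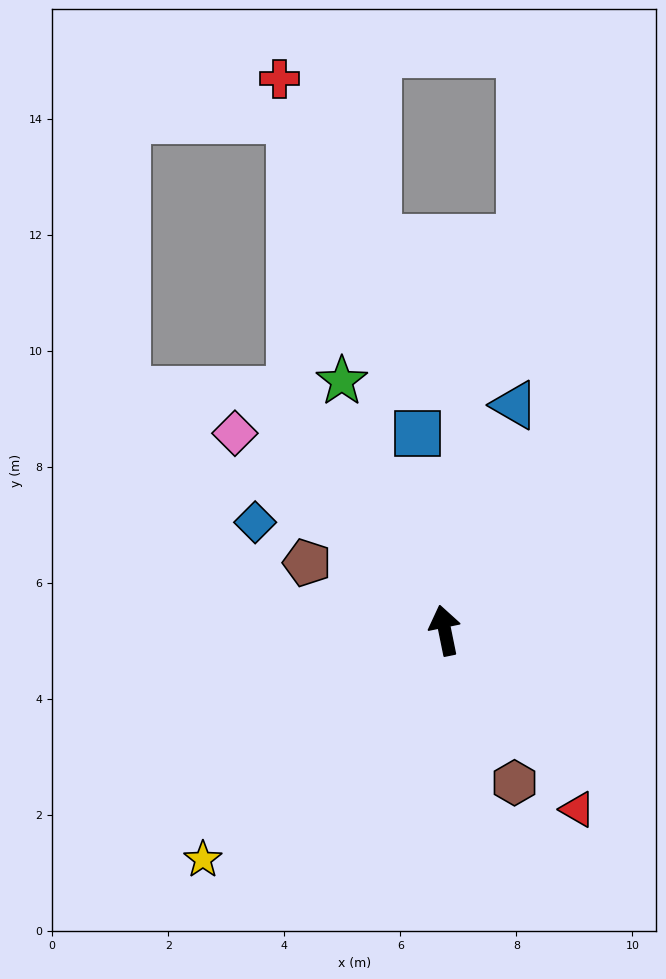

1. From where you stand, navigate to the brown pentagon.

turn left 52°, forward 2.6 m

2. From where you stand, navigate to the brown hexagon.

turn right 167°, forward 2.9 m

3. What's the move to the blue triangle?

turn right 29°, forward 4.1 m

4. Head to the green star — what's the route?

turn left 11°, forward 4.6 m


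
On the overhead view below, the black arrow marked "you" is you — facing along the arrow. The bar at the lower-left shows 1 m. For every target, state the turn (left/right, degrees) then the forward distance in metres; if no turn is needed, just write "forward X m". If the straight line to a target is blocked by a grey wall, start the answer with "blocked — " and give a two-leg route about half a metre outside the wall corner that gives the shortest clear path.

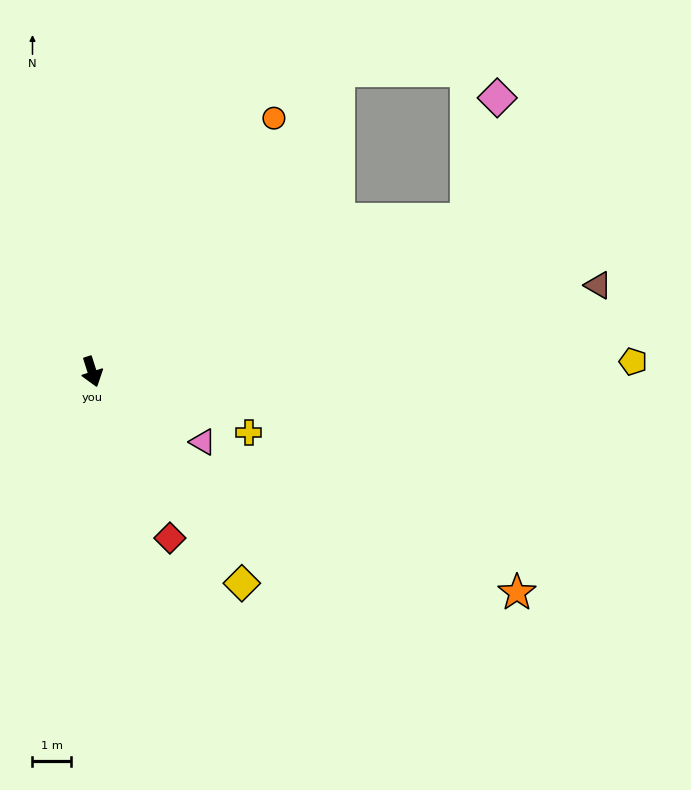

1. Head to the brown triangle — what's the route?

turn left 82°, forward 13.2 m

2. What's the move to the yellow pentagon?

turn left 73°, forward 13.9 m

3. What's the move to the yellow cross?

turn left 51°, forward 4.3 m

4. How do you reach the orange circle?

turn left 127°, forward 8.0 m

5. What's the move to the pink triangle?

turn left 40°, forward 3.4 m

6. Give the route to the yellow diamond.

turn left 18°, forward 6.7 m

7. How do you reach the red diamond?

turn left 7°, forward 4.7 m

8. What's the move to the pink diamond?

blocked — turn left 94°, forward 10.4 m, then turn left 54°, forward 3.2 m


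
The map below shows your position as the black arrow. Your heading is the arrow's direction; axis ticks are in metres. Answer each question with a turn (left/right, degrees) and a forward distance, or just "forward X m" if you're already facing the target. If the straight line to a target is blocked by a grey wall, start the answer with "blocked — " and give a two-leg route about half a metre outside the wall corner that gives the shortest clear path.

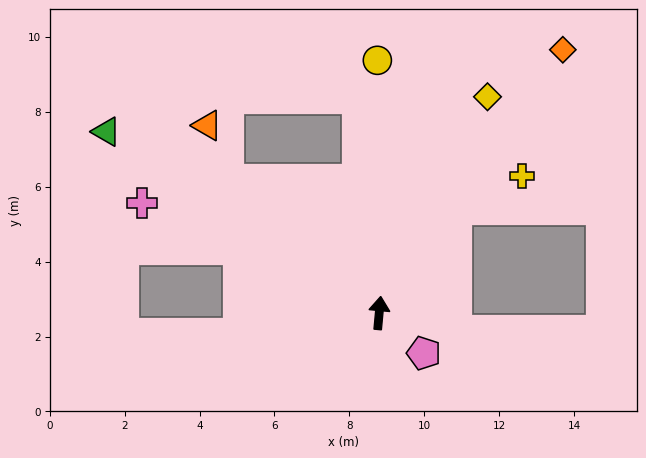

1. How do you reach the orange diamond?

turn right 30°, forward 8.6 m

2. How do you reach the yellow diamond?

turn right 21°, forward 6.5 m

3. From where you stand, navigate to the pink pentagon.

turn right 127°, forward 1.6 m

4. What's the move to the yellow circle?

turn left 6°, forward 6.7 m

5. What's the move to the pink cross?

turn left 70°, forward 7.0 m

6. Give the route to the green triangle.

turn left 62°, forward 8.7 m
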